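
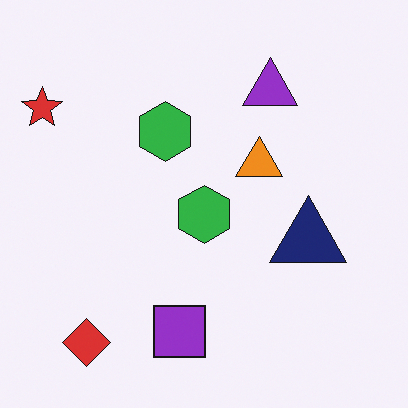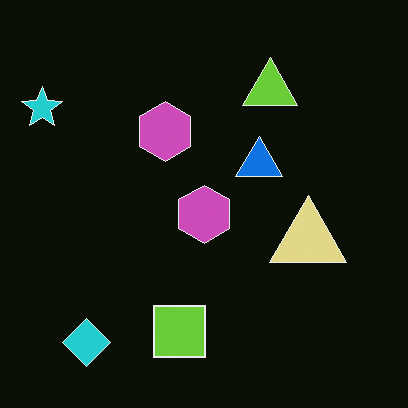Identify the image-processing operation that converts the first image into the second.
The image was color-inverted (negative).

The light background has become dark and every shape's color is its complement — a photographic negative.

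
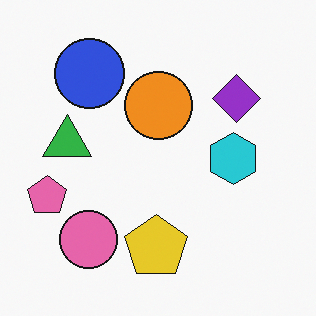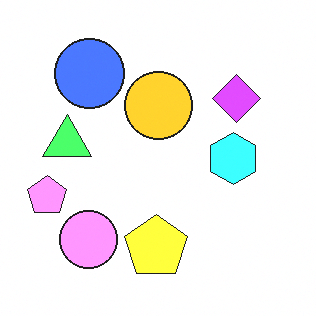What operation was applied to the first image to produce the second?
The transformation is: noticeably brightened.

Every pixel — background and shapes alike — is uniformly brightened.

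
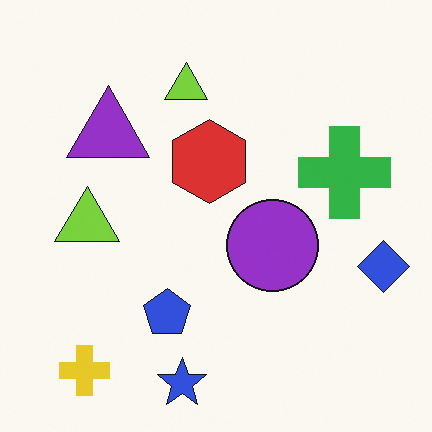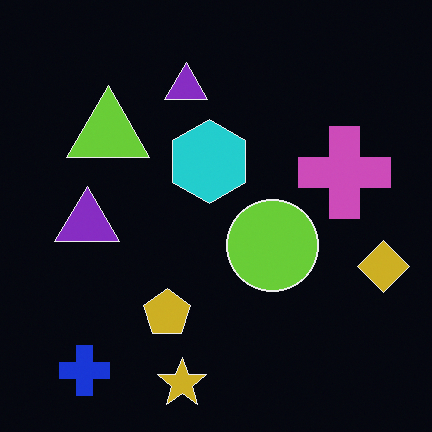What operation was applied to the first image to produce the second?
It was color-inverted (negative).

The light background has become dark and every shape's color is its complement — a photographic negative.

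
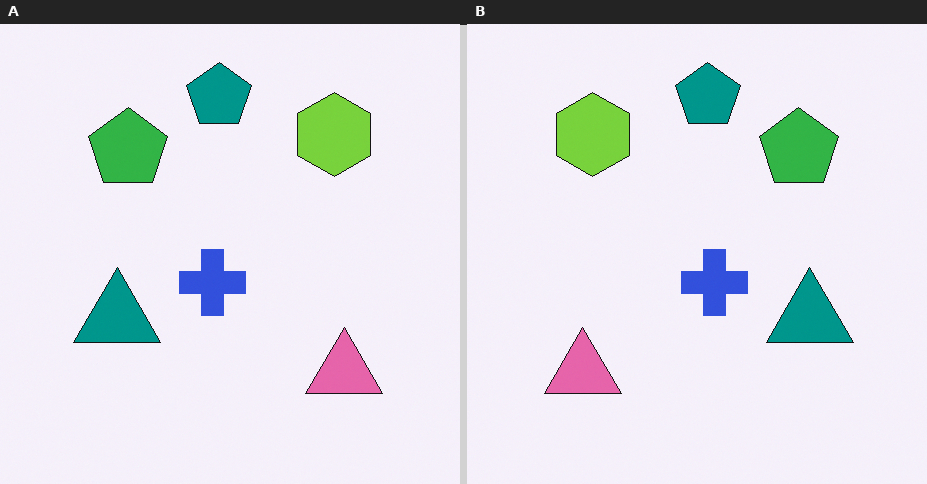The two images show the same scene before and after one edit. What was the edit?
The transformation is: flipped horizontally (left ↔ right).

The pink triangle is in the bottom-right of the left (A) image and the bottom-left of the right (B) — shapes on opposite sides of the vertical midline have swapped in a mirror flip.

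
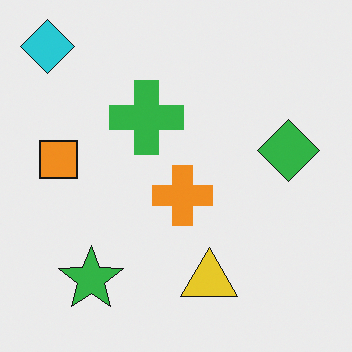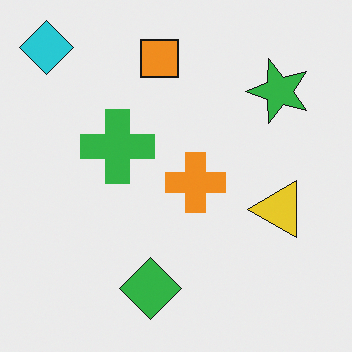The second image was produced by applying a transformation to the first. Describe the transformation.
This is the original image transposed (reflected across the top-left ↔ bottom-right diagonal).

Shapes have swapped their row and column positions — what was in the top-right is now in the bottom-left — a diagonal reflection.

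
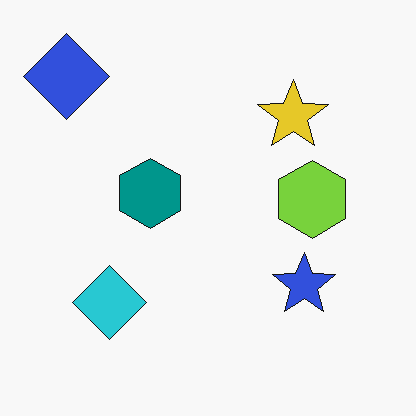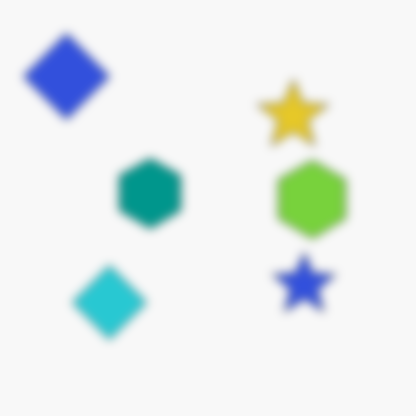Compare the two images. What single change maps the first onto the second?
It was heavily blurred.

Shape edges and outlines are uniformly softened across the whole image.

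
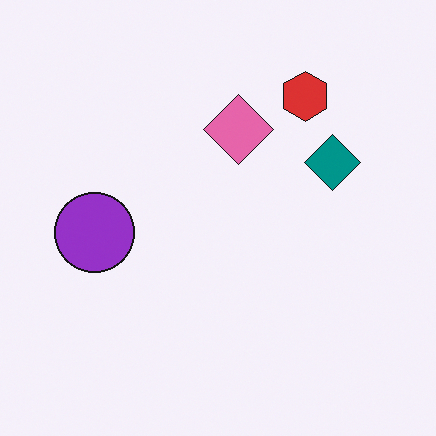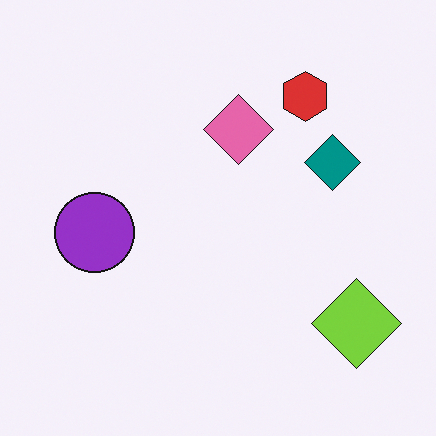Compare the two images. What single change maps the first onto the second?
Overlaid with an additional lime diamond.

A lime diamond appears in the second image that is absent from the first.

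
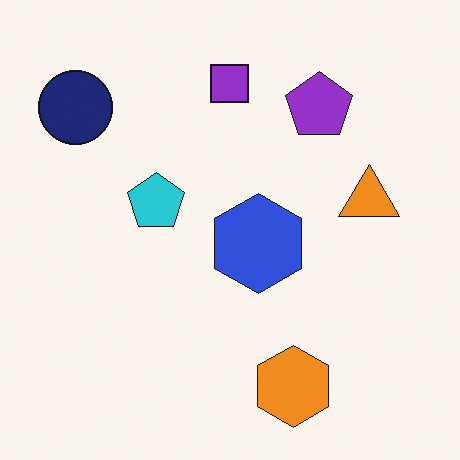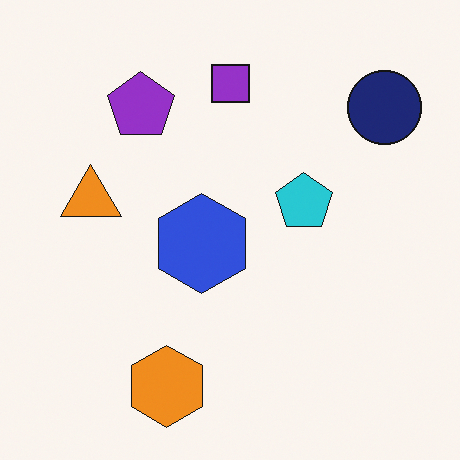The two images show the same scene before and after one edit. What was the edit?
The transformation is: flipped horizontally (left ↔ right).

The navy circle is in the top-left of the first image and the top-right of the second — shapes on opposite sides of the vertical midline have swapped in a mirror flip.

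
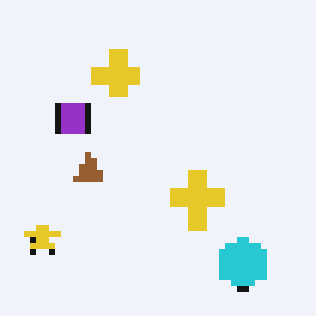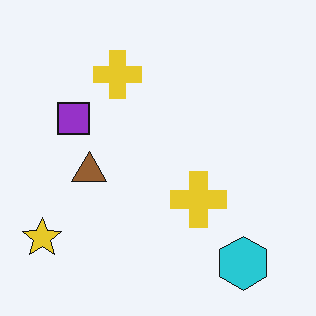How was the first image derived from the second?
Moderately pixelated.

Shapes are reduced to large square blocks; fine edges and outlines are lost — a downscale-then-upscale (mosaic) effect.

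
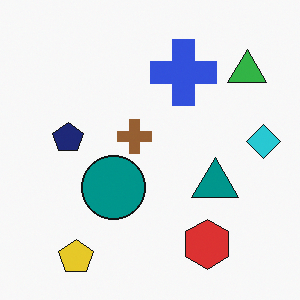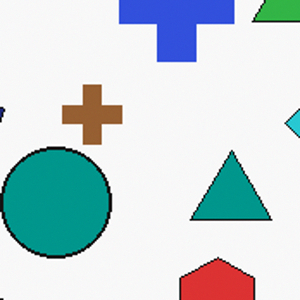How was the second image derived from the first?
The image was cropped tightly and scaled back up.

The visible shapes are larger and the field of view is narrower; shapes near the original edges may be partly or wholly outside the frame — a crop-and-rescale.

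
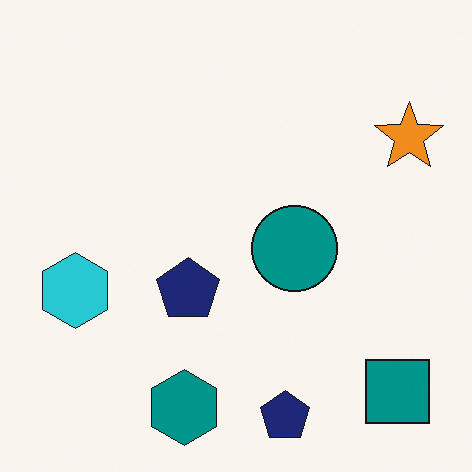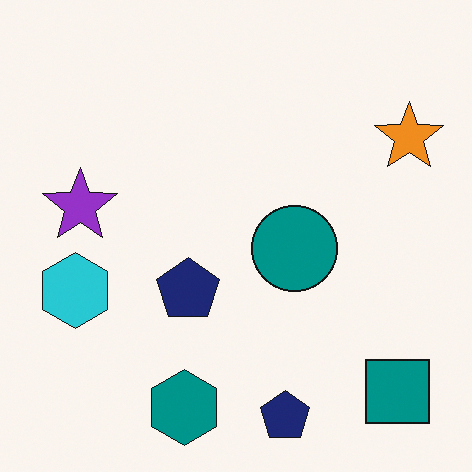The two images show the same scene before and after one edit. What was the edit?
It was overlaid with an additional purple star.

A purple star appears in the second image that is absent from the first.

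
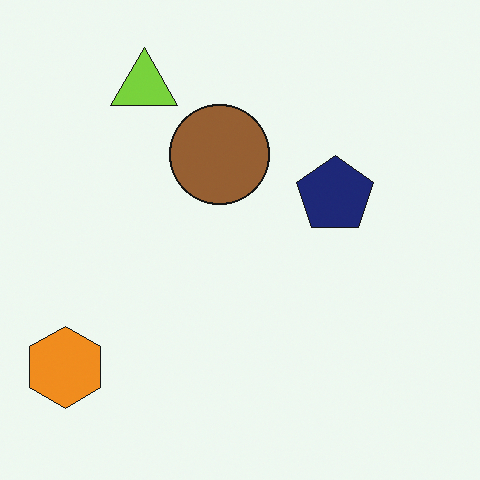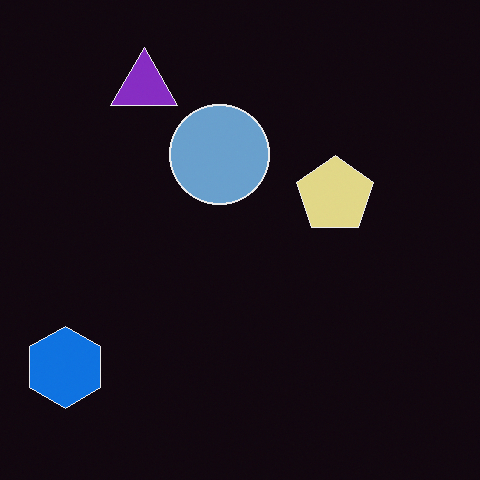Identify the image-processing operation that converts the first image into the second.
Color-inverted (negative).

The light background has become dark and every shape's color is its complement — a photographic negative.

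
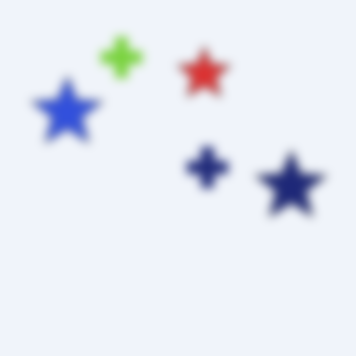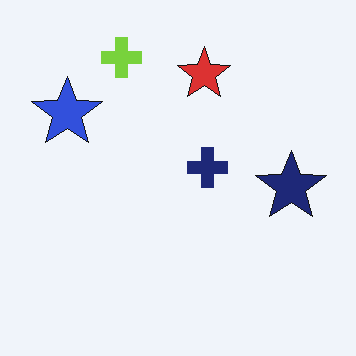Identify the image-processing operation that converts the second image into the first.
It was strongly gaussian-blurred.

Shape edges and outlines are uniformly softened across the whole image.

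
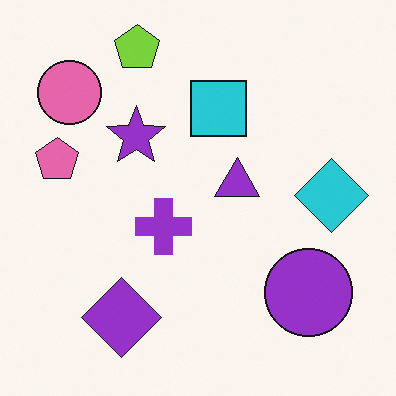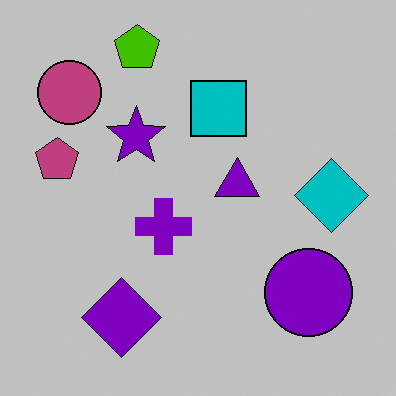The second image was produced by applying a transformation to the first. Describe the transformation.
Heavily posterized to just a handful of flat colors.

Each flat color has snapped to a coarser quantized level — most visibly, the near-white background has dropped to a flat grey.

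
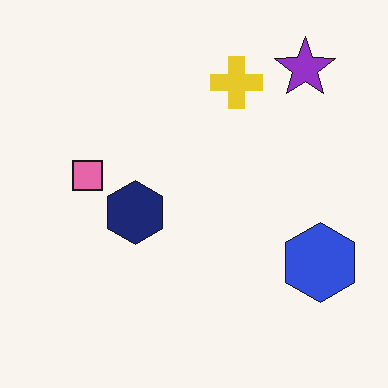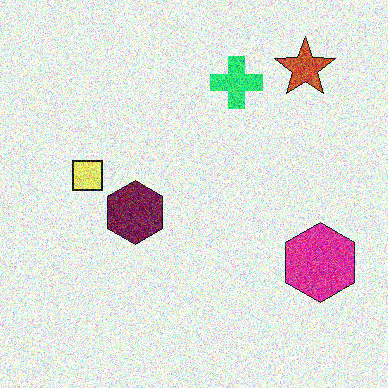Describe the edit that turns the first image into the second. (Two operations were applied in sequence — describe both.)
The transformation is: hue-shifted noticeably, then degraded with strong gaussian noise.

Every shape's color has rotated by the same amount around the hue wheel — a uniform hue shift. Random speckle covers the whole image, including the flat background.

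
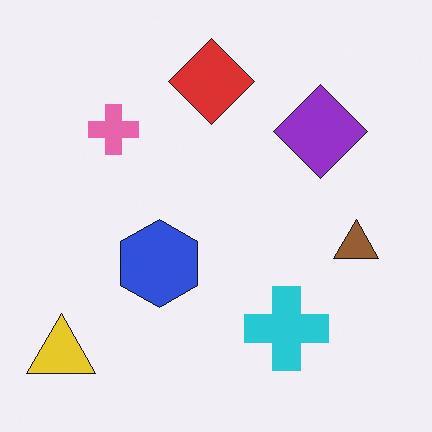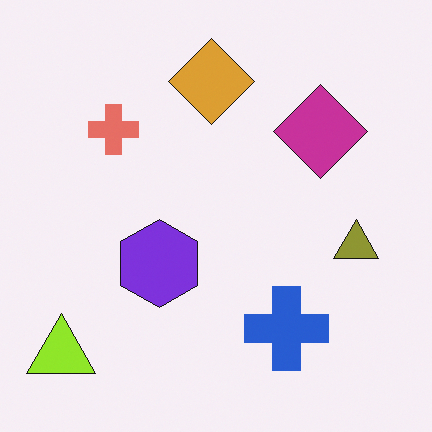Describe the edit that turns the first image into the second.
The image was hue-shifted slightly.

Every shape's color has rotated by the same amount around the hue wheel — a uniform hue shift.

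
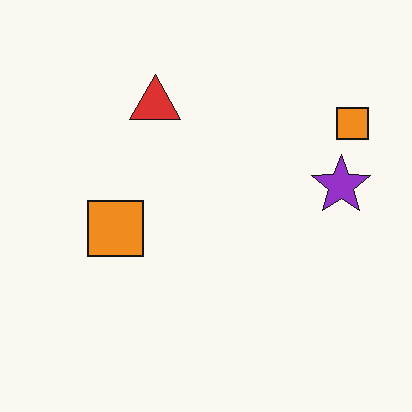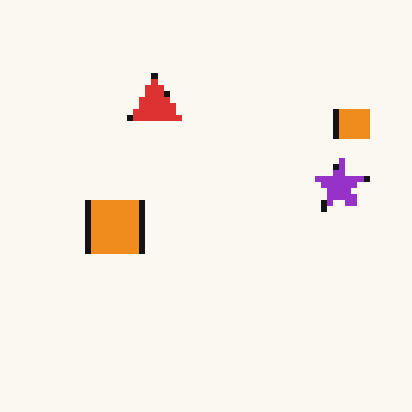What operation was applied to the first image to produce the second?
The image was pixelated into visible square blocks.

Shapes are reduced to large square blocks; fine edges and outlines are lost — a downscale-then-upscale (mosaic) effect.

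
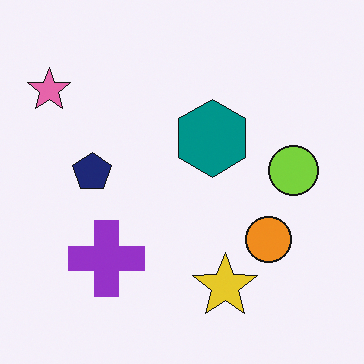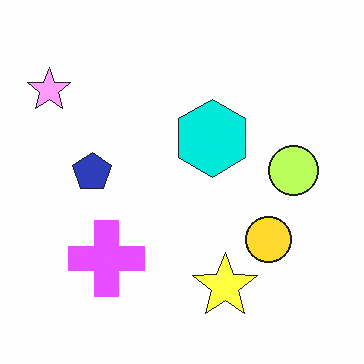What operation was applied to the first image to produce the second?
It was brightened a lot.

Every pixel — background and shapes alike — is uniformly brightened.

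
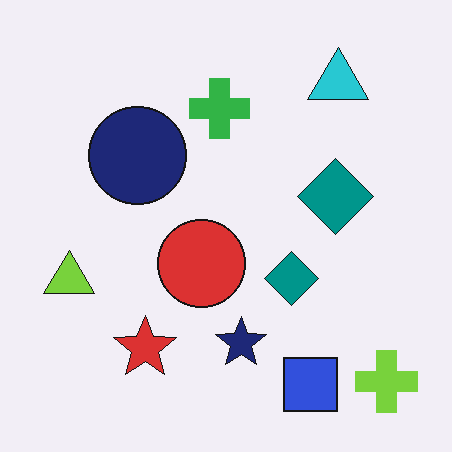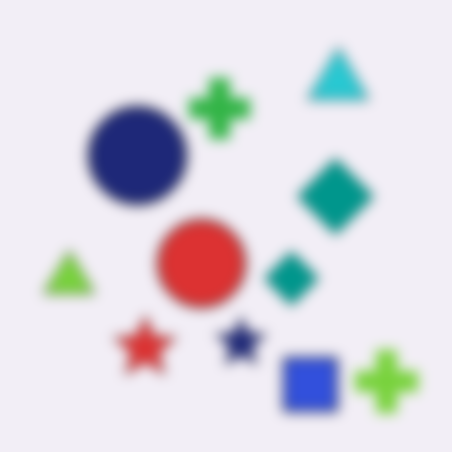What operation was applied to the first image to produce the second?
Heavily blurred.

Shape edges and outlines are uniformly softened across the whole image.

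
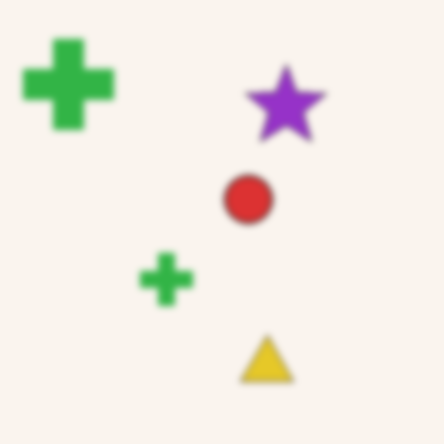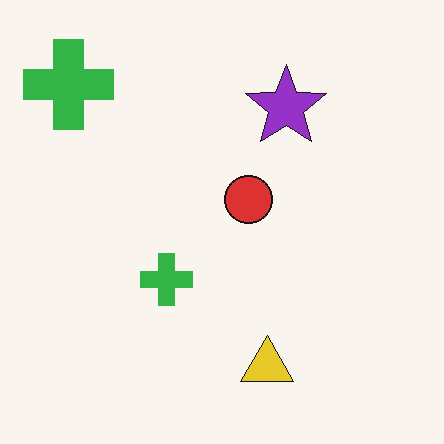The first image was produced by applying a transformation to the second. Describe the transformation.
The transformation is: moderately blurred.

Shape edges and outlines are uniformly softened across the whole image.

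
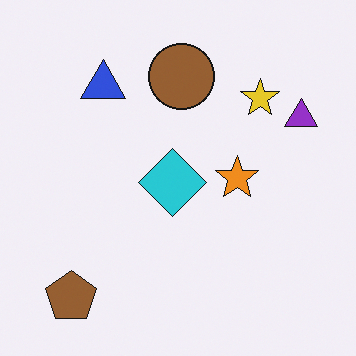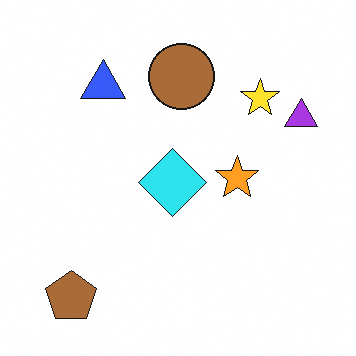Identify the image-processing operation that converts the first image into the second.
The image was slightly brightened.

Every pixel — background and shapes alike — is uniformly brightened.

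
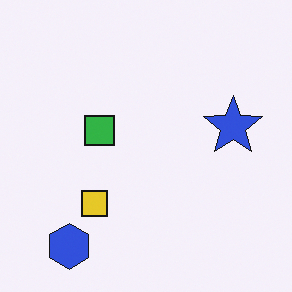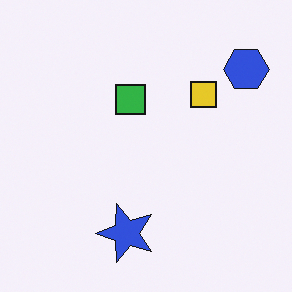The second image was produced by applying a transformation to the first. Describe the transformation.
This is the original image transposed (reflected across the top-left ↔ bottom-right diagonal).

Shapes have swapped their row and column positions — what was in the top-right is now in the bottom-left — a diagonal reflection.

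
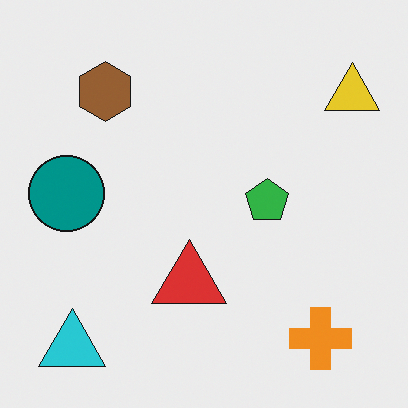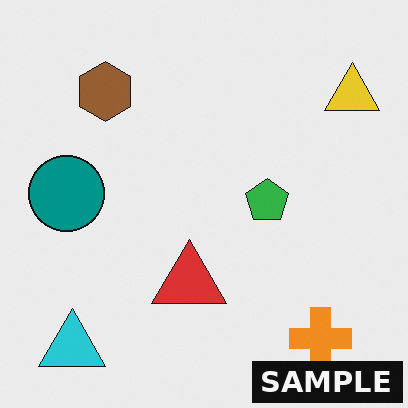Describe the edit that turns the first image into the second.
It was watermarked with the text "SAMPLE" in the lower-right corner.

A dark label reading "SAMPLE" appears in the lower-right corner.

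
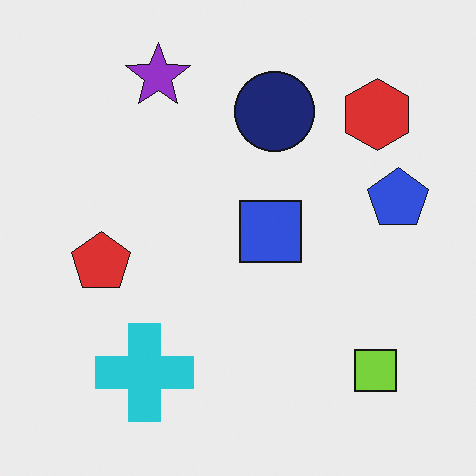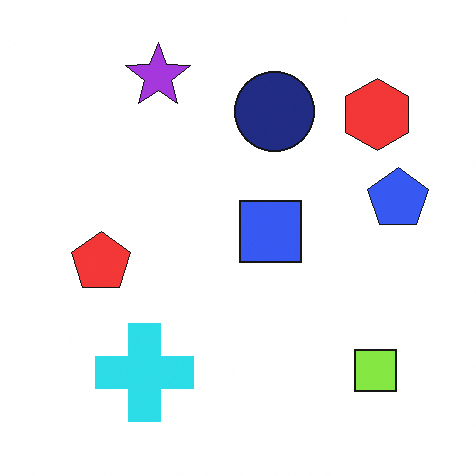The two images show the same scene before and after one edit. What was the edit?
The transformation is: brightened a little.

Every pixel — background and shapes alike — is uniformly brightened.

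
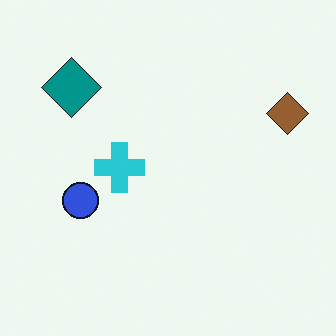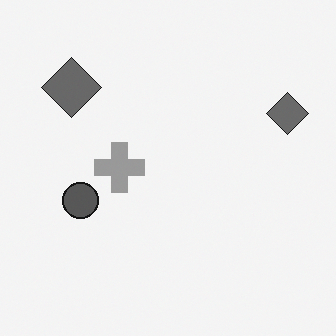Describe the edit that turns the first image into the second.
Converted to grayscale.

All color is removed — every shape is now a shade of grey.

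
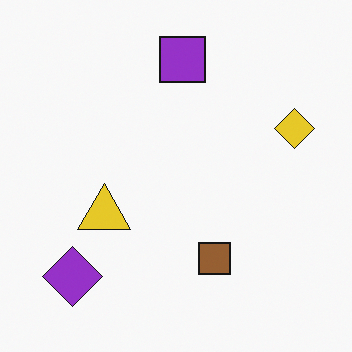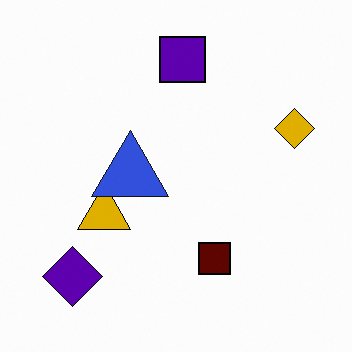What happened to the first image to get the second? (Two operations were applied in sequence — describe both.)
The image was given much higher contrast, then overlaid with an additional blue triangle.

Tones are pushed away from mid-grey across the whole image — a global contrast change. A blue triangle appears in the second image that is absent from the first.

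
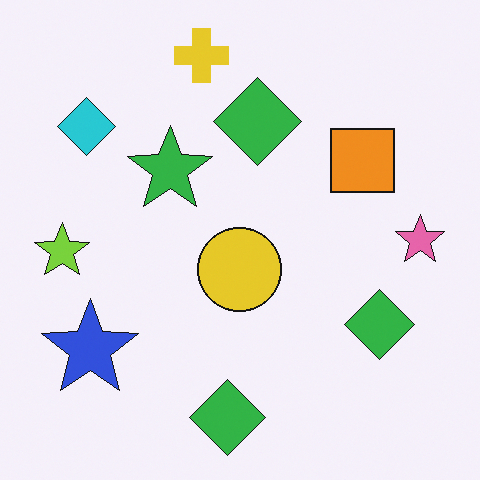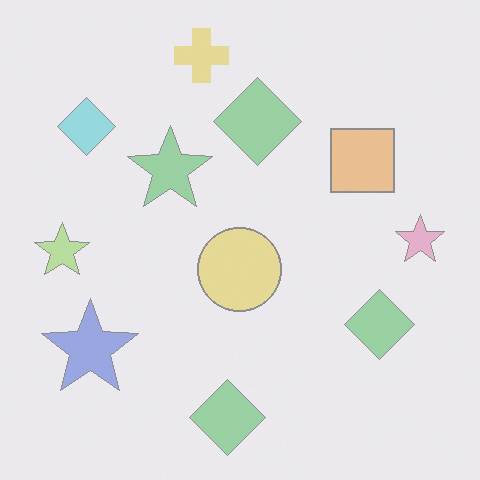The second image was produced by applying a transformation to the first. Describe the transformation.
It was washed out (contrast reduced).

Tones are pushed toward mid-grey across the whole image — a global contrast change.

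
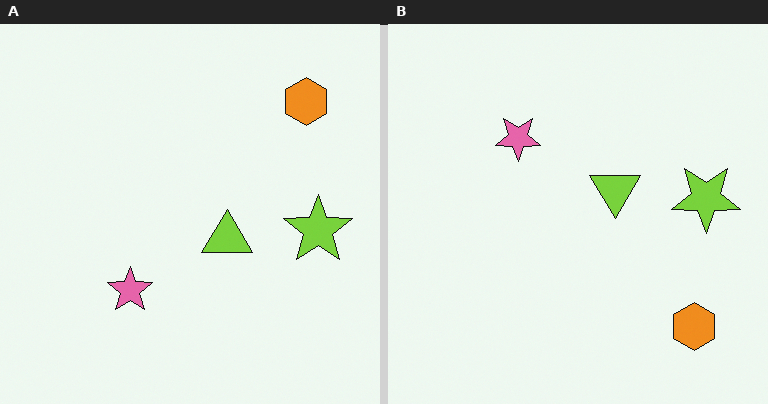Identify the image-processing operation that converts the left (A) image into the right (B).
This is the original image flipped vertically (top ↔ bottom).

The orange hexagon is in the top-right of the left (A) image and the bottom-right of the right (B) — shapes on opposite sides of the horizontal midline have swapped in a mirror flip.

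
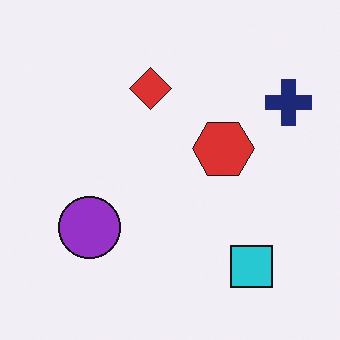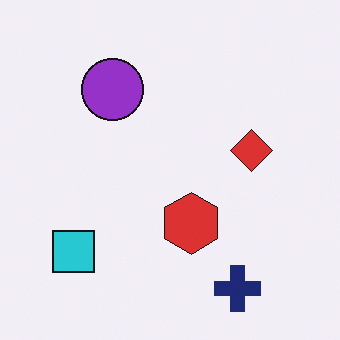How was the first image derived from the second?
The first image is the second rotated 90° counter-clockwise.

The navy cross sits in the bottom-right of the second image and the top-right of the first — consistent with a whole-image 90° counter-clockwise rotation.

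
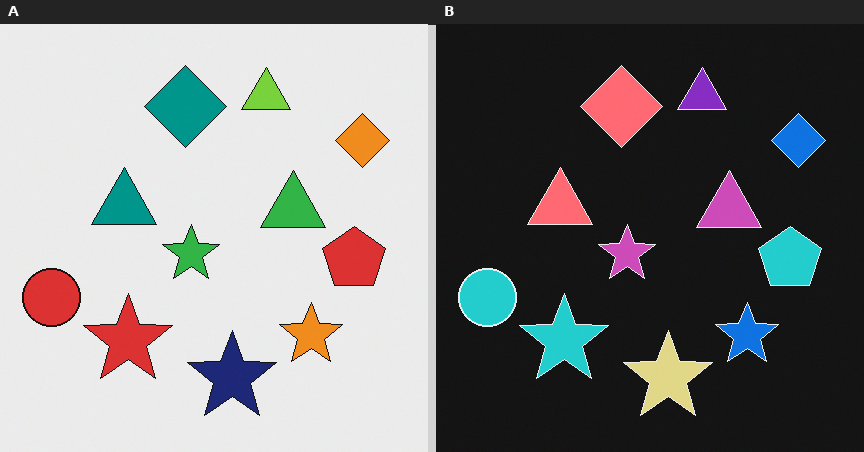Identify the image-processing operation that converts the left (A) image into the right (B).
It was color-inverted (negative).

The light background has become dark and every shape's color is its complement — a photographic negative.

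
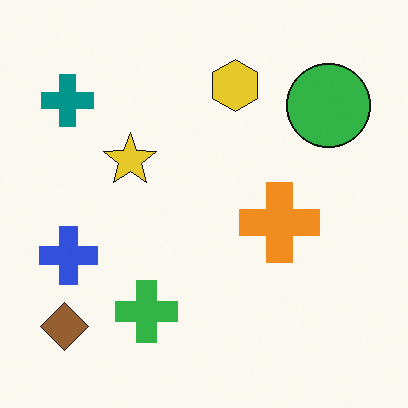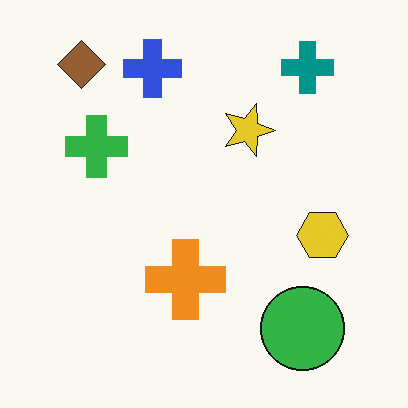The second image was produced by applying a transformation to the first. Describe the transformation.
The image was rotated 90° clockwise.

The brown diamond sits in the bottom-left of the first image and the top-left of the second — consistent with a whole-image 90° clockwise rotation.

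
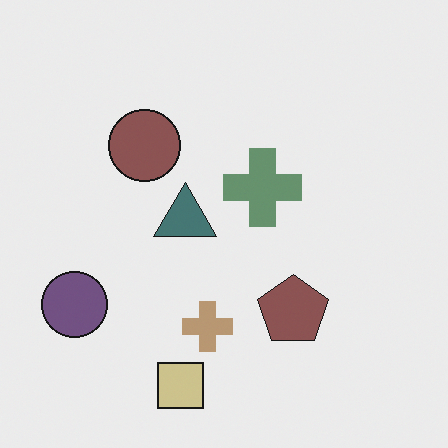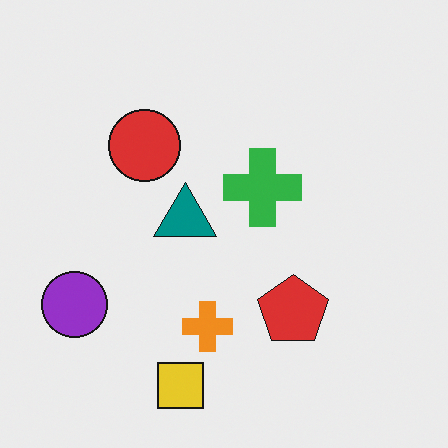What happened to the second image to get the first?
The image was heavily desaturated.

All colors are more muted and greyish — a global saturation change.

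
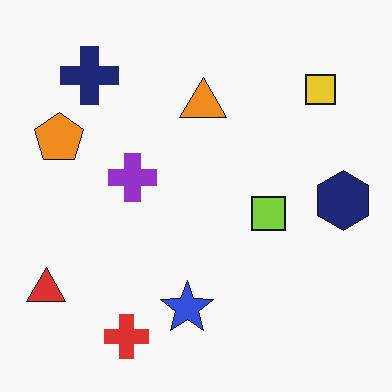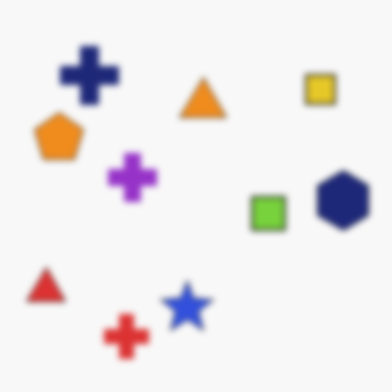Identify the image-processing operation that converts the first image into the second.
Noticeably gaussian-blurred.

Shape edges and outlines are uniformly softened across the whole image.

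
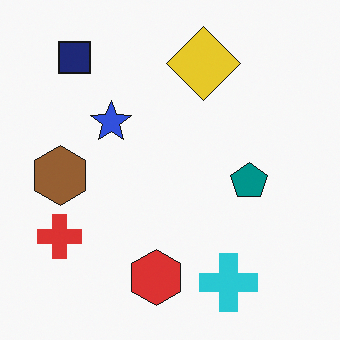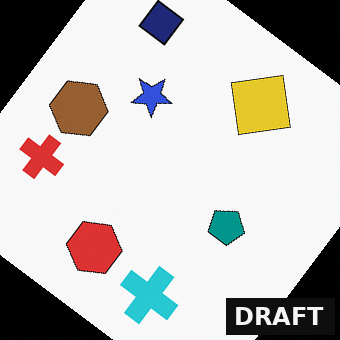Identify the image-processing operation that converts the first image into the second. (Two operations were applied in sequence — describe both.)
The image was rotated clockwise by a large amount — several tens of degrees, then watermarked with the text "DRAFT" in the lower-right corner.

Every shape is tilted by the same angle and the image corners show triangular fill wedges — a whole-image rotation by a non-right angle. A dark label reading "DRAFT" appears in the lower-right corner.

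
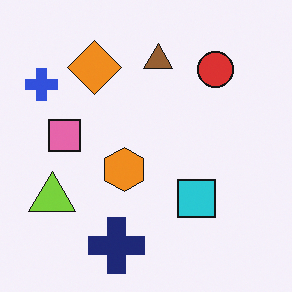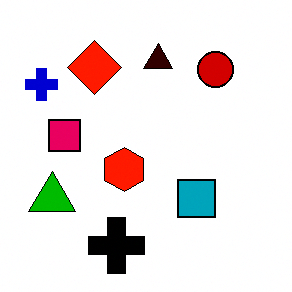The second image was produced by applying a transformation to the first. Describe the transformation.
The second image is the first given much higher contrast.

Tones are pushed away from mid-grey across the whole image — a global contrast change.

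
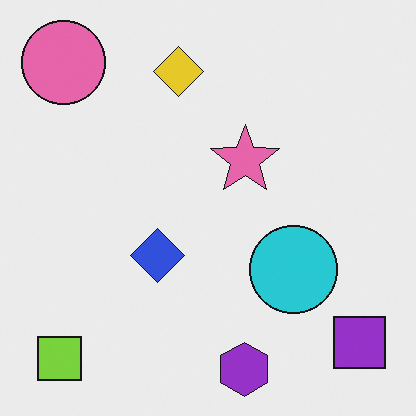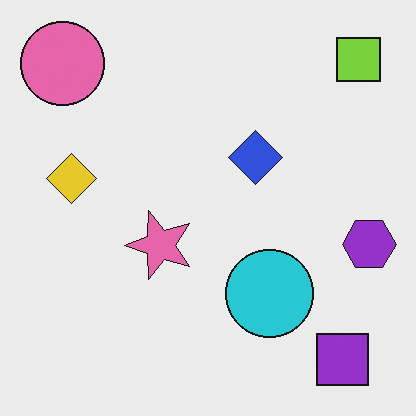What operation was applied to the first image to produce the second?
Transposed (reflected across the top-left ↔ bottom-right diagonal).

Shapes have swapped their row and column positions — what was in the top-right is now in the bottom-left — a diagonal reflection.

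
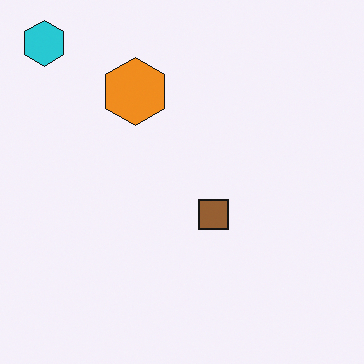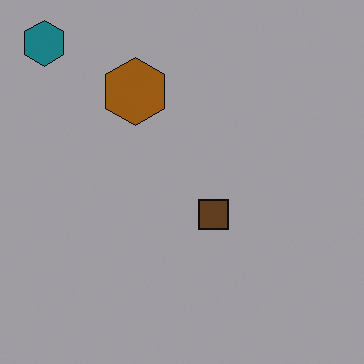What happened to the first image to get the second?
The transformation is: substantially darkened.

Every pixel — background and shapes alike — is uniformly darkened.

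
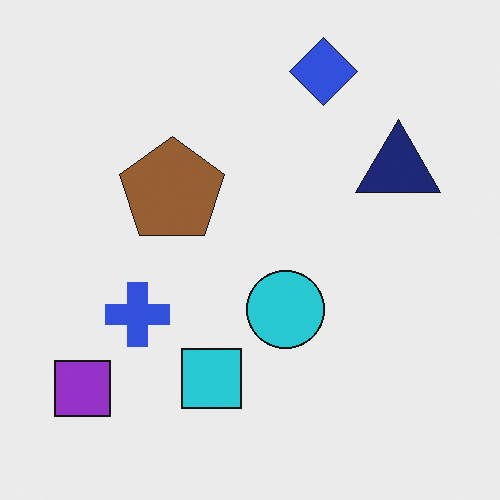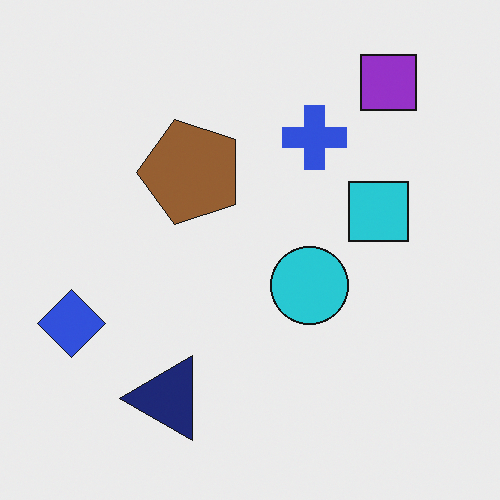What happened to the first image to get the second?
This is the original image transposed (reflected across the top-left ↔ bottom-right diagonal).

Shapes have swapped their row and column positions — what was in the top-right is now in the bottom-left — a diagonal reflection.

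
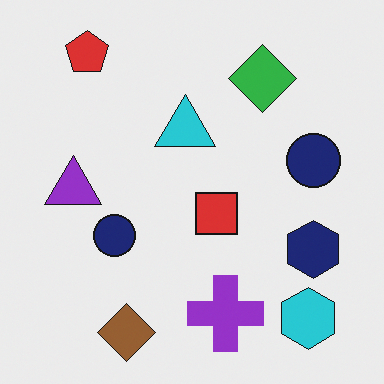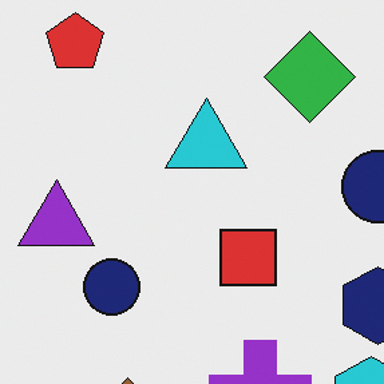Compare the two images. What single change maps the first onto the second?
The second image is the first cropped to a modestly smaller region and rescaled.

The visible shapes are larger and the field of view is narrower; shapes near the original edges may be partly or wholly outside the frame — a crop-and-rescale.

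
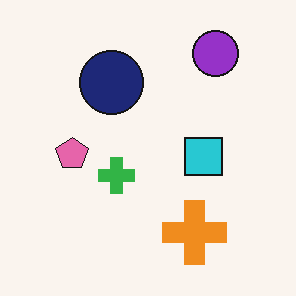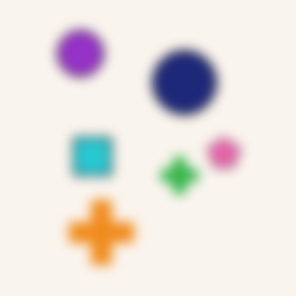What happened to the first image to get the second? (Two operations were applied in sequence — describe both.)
The image was flipped horizontally (left ↔ right), then heavily blurred.

The pink pentagon is in the left of the first image and the right of the second — shapes on opposite sides of the vertical midline have swapped in a mirror flip. Shape edges and outlines are uniformly softened across the whole image.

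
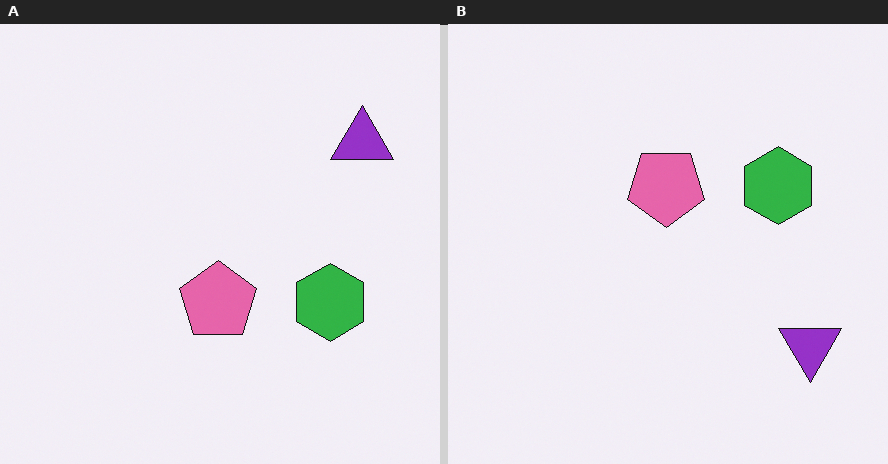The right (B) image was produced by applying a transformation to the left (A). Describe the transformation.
Flipped vertically (top ↔ bottom).

The purple triangle is in the top-right of the left (A) image and the bottom-right of the right (B) — shapes on opposite sides of the horizontal midline have swapped in a mirror flip.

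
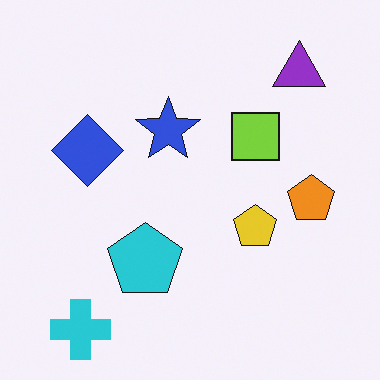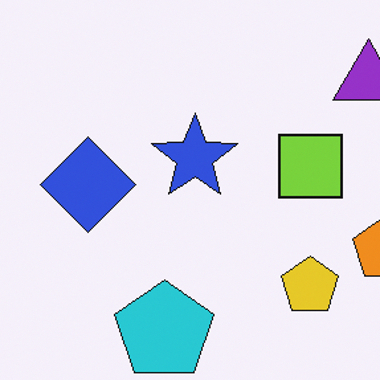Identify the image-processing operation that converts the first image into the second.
The transformation is: cropped to a modestly smaller region and rescaled.

The visible shapes are larger and the field of view is narrower; shapes near the original edges may be partly or wholly outside the frame — a crop-and-rescale.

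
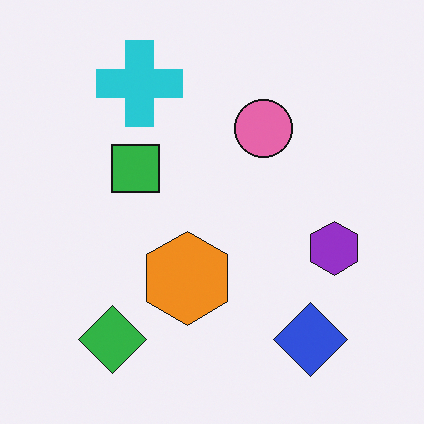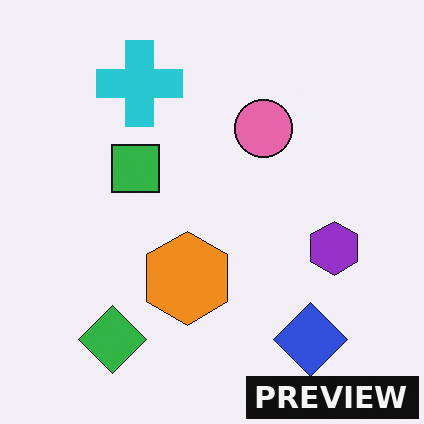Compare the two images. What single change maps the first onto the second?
This is the original image watermarked with the text "PREVIEW" in the lower-right corner.

A dark label reading "PREVIEW" appears in the lower-right corner.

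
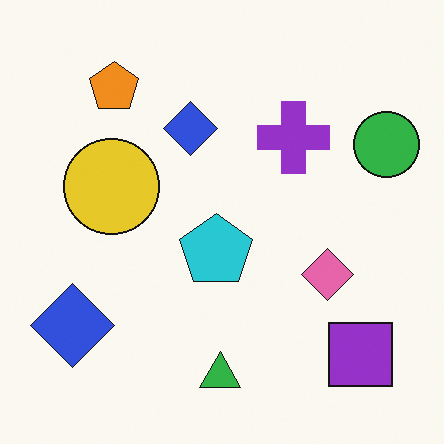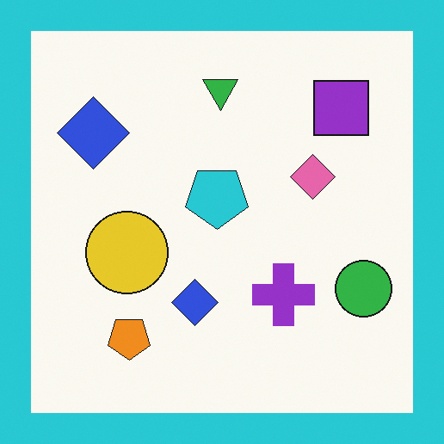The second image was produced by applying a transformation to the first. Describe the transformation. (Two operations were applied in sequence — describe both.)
It was flipped vertically (top ↔ bottom), then framed with a cyan border.

The green triangle is in the bottom of the first image and the top of the second — shapes on opposite sides of the horizontal midline have swapped in a mirror flip. A solid cyan frame runs around the edge of the second image, with the content slightly shrunk inside it.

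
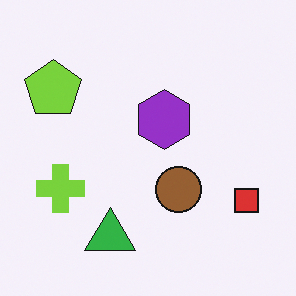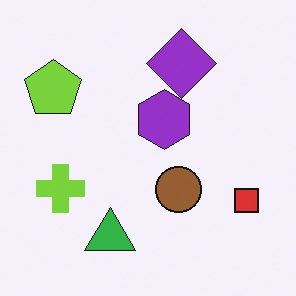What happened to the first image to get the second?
This is the original image overlaid with an additional purple diamond.

A purple diamond appears in the second image that is absent from the first.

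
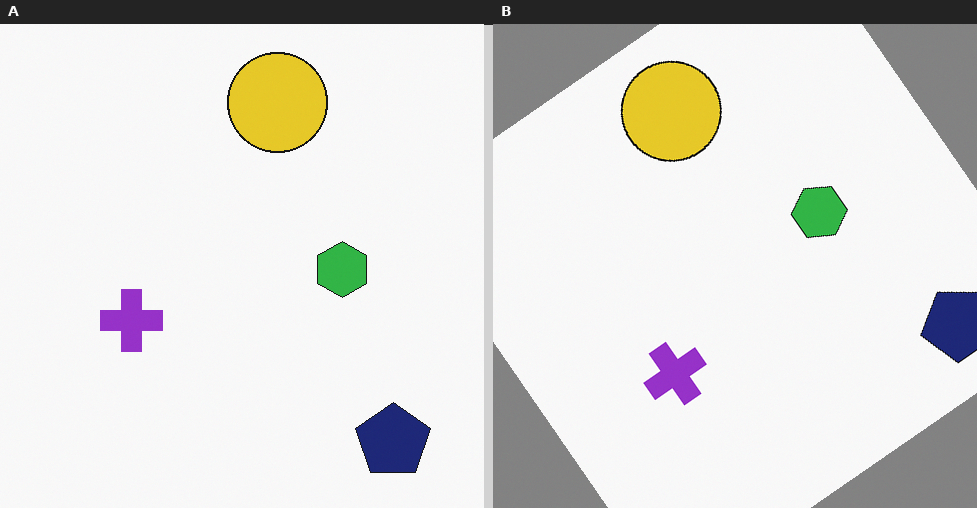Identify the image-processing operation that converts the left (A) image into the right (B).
The right (B) image is the left (A) rotated counter-clockwise by a large amount — several tens of degrees.

Every shape is tilted by the same angle and the image corners show triangular fill wedges — a whole-image rotation by a non-right angle.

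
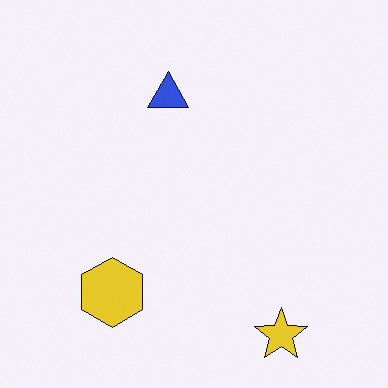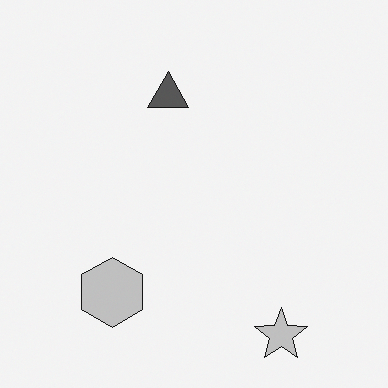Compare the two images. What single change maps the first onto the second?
This is the original image converted to grayscale.

All color is removed — every shape is now a shade of grey.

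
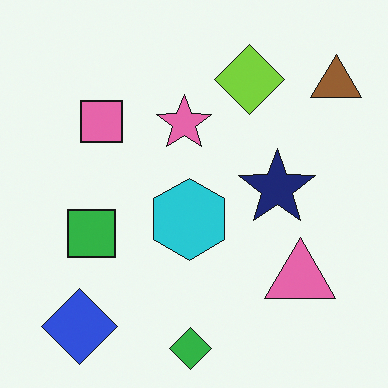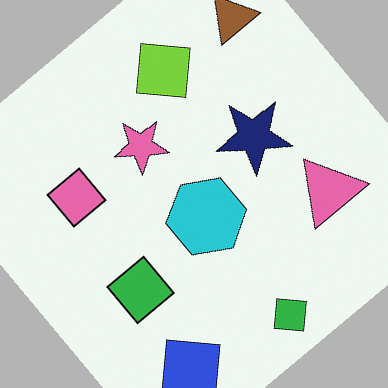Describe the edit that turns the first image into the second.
It was rotated counter-clockwise by a large amount — several tens of degrees.

Every shape is tilted by the same angle and the image corners show triangular fill wedges — a whole-image rotation by a non-right angle.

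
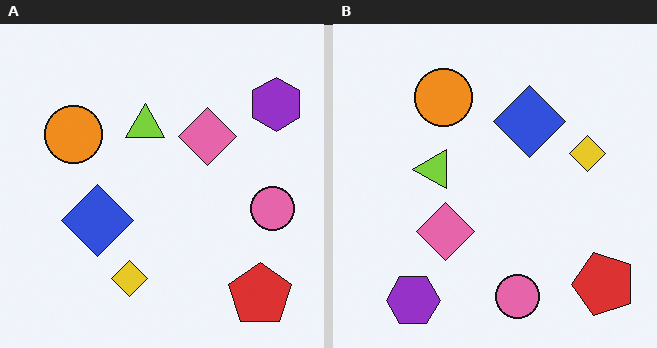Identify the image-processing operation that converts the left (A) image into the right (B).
This is the original image transposed (reflected across the top-left ↔ bottom-right diagonal).

Shapes have swapped their row and column positions — what was in the top-right is now in the bottom-left — a diagonal reflection.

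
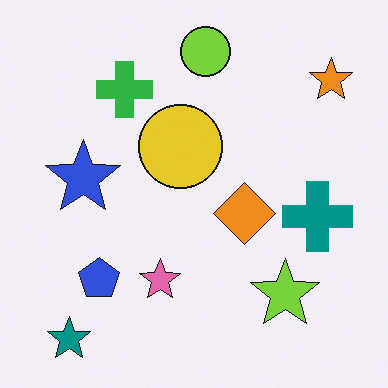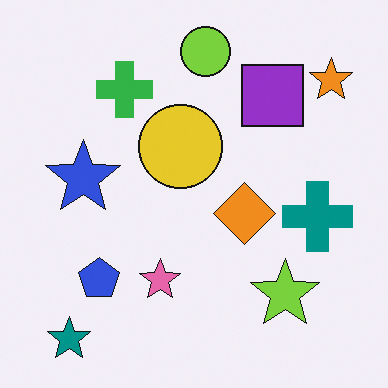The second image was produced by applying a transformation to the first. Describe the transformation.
Overlaid with an additional purple square.

A purple square appears in the second image that is absent from the first.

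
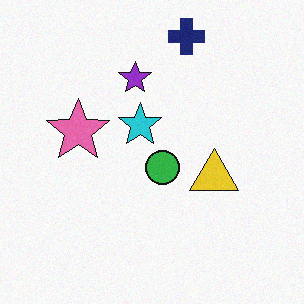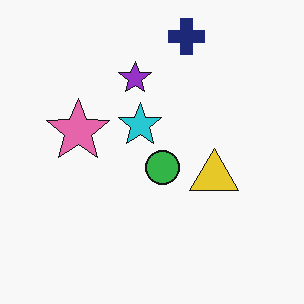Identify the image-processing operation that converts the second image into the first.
Degraded with a light layer of grain.

Random speckle covers the whole image, including the flat background.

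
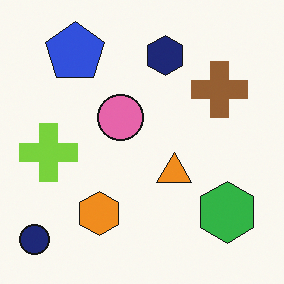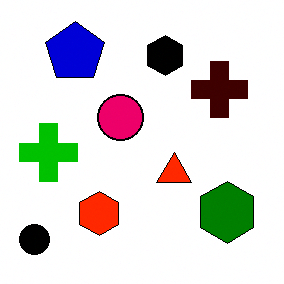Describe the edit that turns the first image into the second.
The second image is the first boosted in contrast.

Tones are pushed away from mid-grey across the whole image — a global contrast change.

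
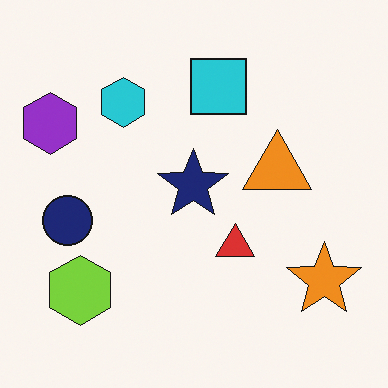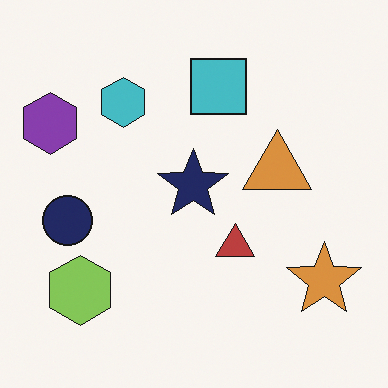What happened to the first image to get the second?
The second image is the first slightly desaturated.

All colors are more muted and greyish — a global saturation change.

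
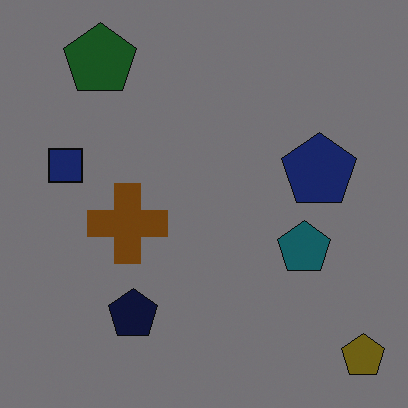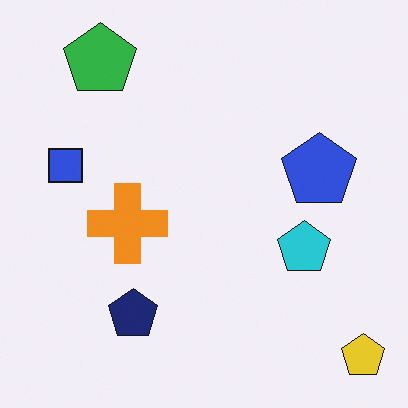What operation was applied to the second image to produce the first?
It was substantially darkened.

Every pixel — background and shapes alike — is uniformly darkened.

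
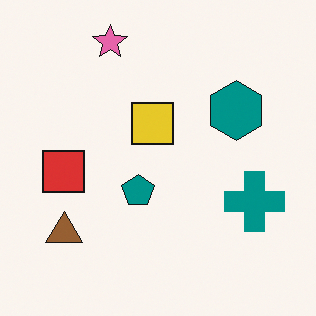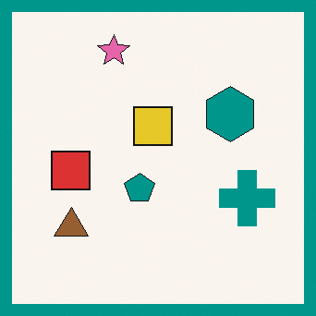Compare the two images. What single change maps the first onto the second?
This is the original image framed with a teal border.

A solid teal frame runs around the edge of the second image, with the content slightly shrunk inside it.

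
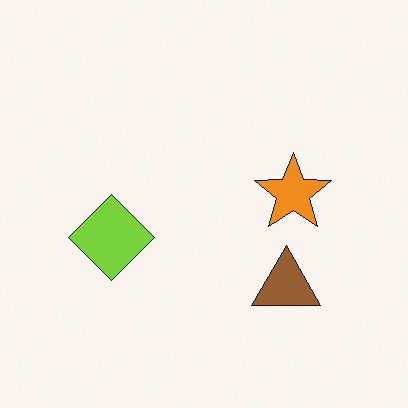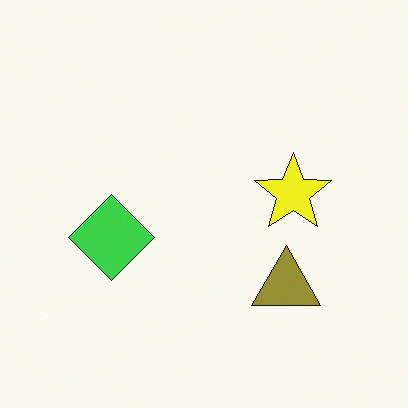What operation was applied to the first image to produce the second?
The transformation is: hue-shifted by a small amount.

Every shape's color has rotated by the same amount around the hue wheel — a uniform hue shift.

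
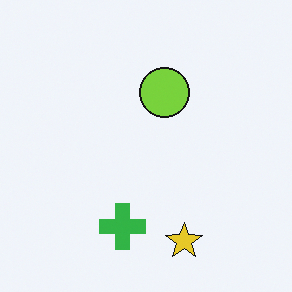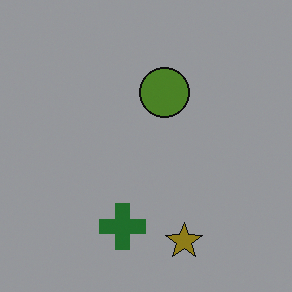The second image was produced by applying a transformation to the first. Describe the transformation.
The second image is the first noticeably darkened.

Every pixel — background and shapes alike — is uniformly darkened.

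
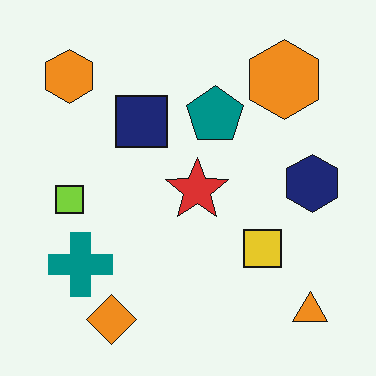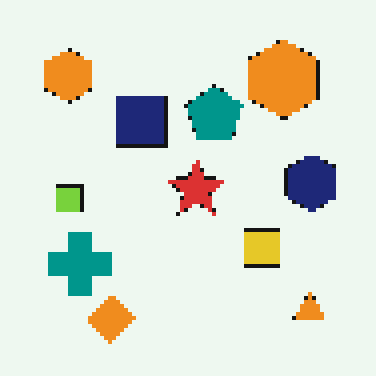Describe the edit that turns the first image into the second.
It was lightly pixelated (a mild mosaic effect).

Shapes are reduced to large square blocks; fine edges and outlines are lost — a downscale-then-upscale (mosaic) effect.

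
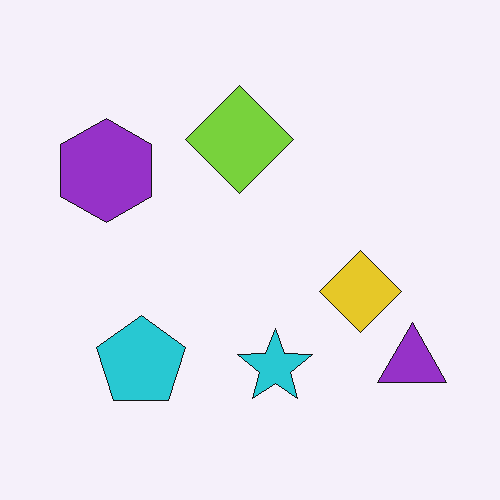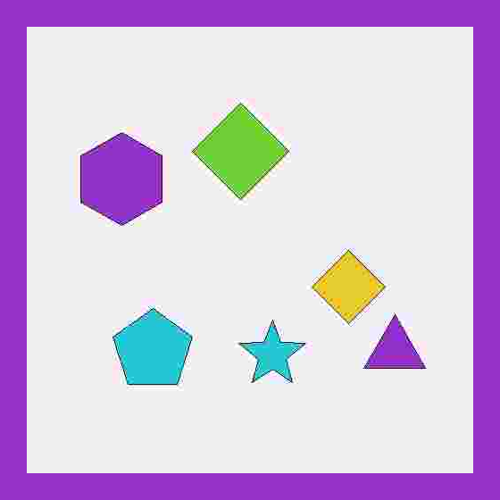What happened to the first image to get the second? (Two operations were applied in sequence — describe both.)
Degraded with heavy JPEG compression, then framed with a purple border.

Blocky 8×8 compression artifacts appear around shape edges and the flat background shows ringing — characteristic JPEG degradation. A solid purple frame runs around the edge of the second image, with the content slightly shrunk inside it.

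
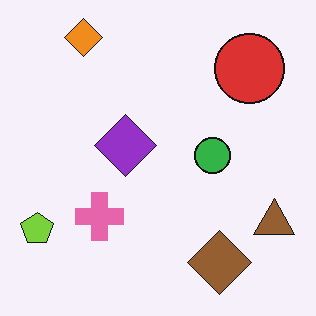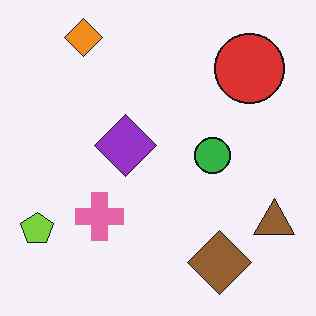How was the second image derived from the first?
It was given moderate JPEG compression.

Blocky 8×8 compression artifacts appear around shape edges and the flat background shows ringing — characteristic JPEG degradation.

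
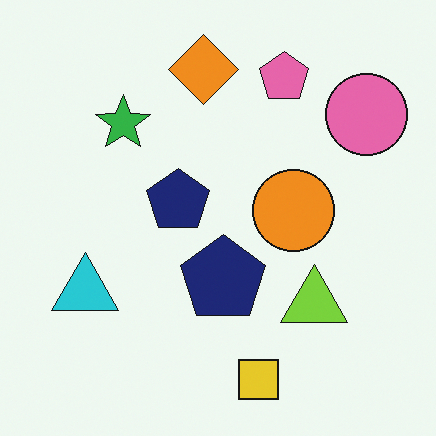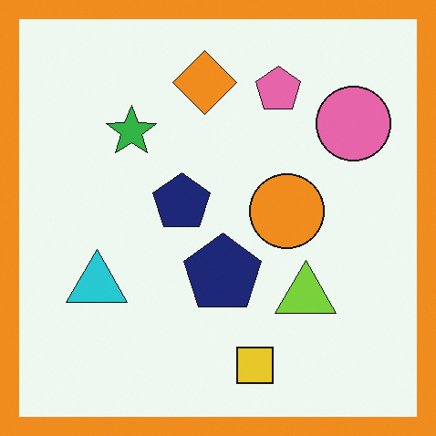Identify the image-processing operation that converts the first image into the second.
The second image is the first framed with a orange border.

A solid orange frame runs around the edge of the second image, with the content slightly shrunk inside it.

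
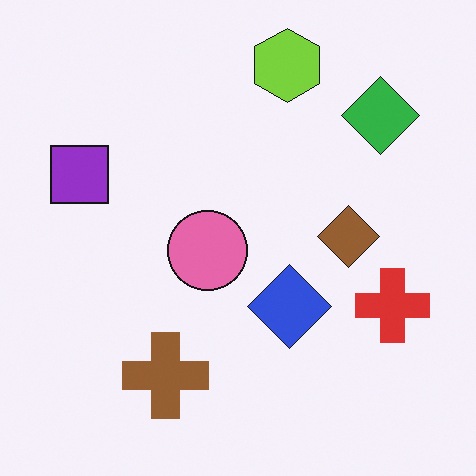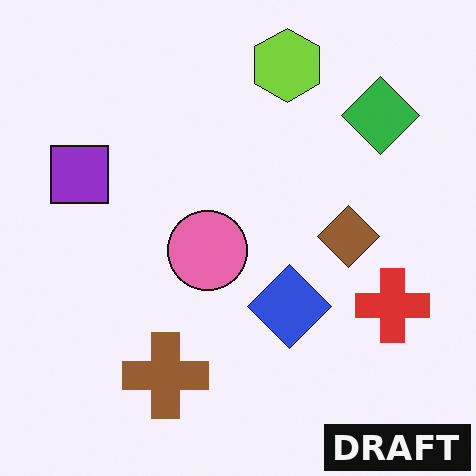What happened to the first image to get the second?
This is the original image watermarked with the text "DRAFT" in the lower-right corner.

A dark label reading "DRAFT" appears in the lower-right corner.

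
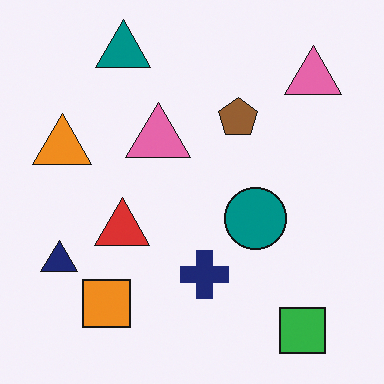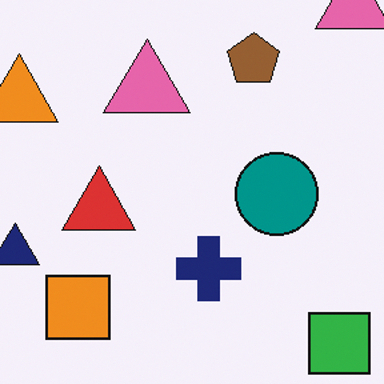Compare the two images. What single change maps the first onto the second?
It was cropped to a modestly smaller region and rescaled.

The visible shapes are larger and the field of view is narrower; shapes near the original edges may be partly or wholly outside the frame — a crop-and-rescale.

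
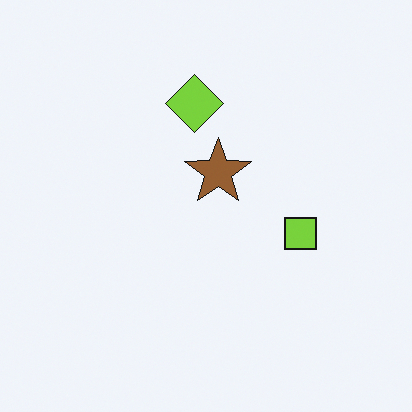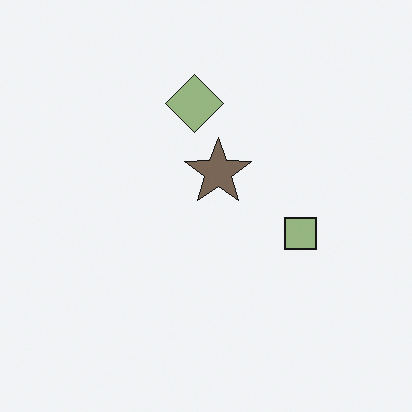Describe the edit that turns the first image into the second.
It was made much more muted (saturation change).

All colors are more muted and greyish — a global saturation change.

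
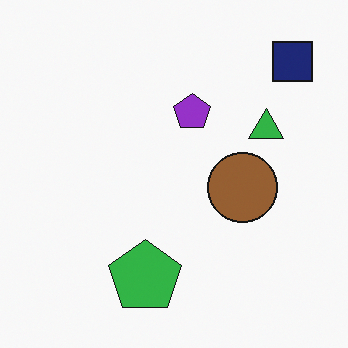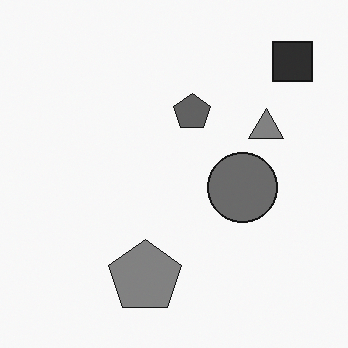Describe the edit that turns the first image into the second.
The transformation is: converted to grayscale.

All color is removed — every shape is now a shade of grey.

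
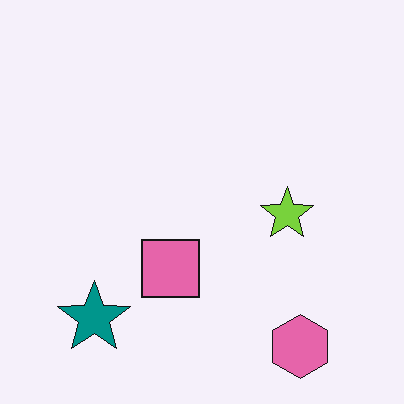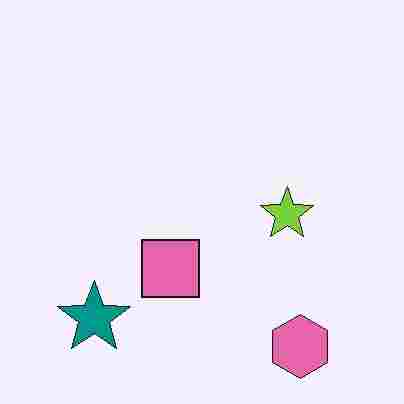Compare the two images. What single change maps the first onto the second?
The image was degraded with heavy JPEG compression.

Blocky 8×8 compression artifacts appear around shape edges and the flat background shows ringing — characteristic JPEG degradation.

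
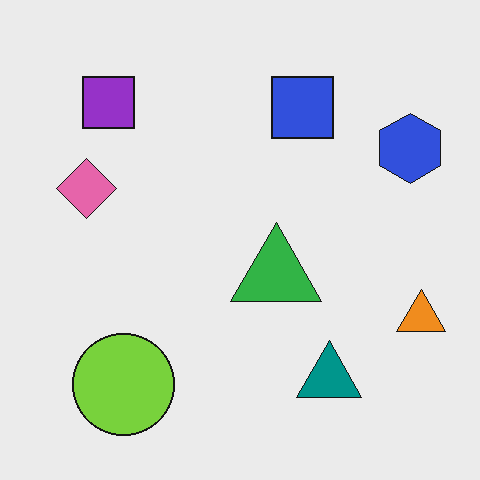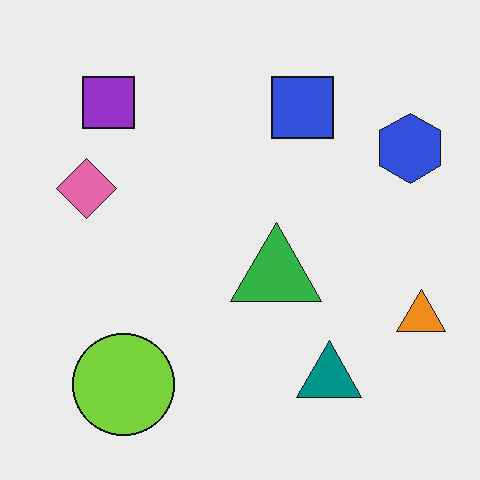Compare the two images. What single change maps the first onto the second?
This is the original image given moderate JPEG compression.

Blocky 8×8 compression artifacts appear around shape edges and the flat background shows ringing — characteristic JPEG degradation.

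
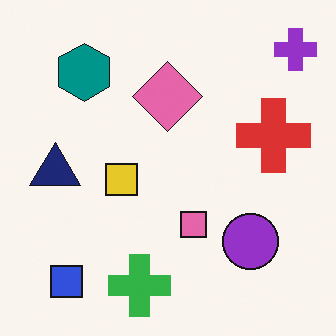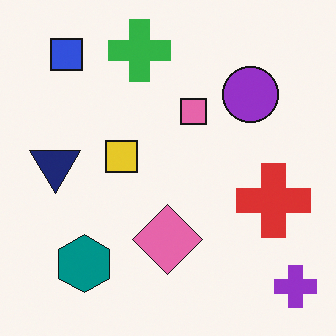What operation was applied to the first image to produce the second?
The image was flipped vertically (top ↔ bottom).

The purple cross is in the top-right of the first image and the bottom-right of the second — shapes on opposite sides of the horizontal midline have swapped in a mirror flip.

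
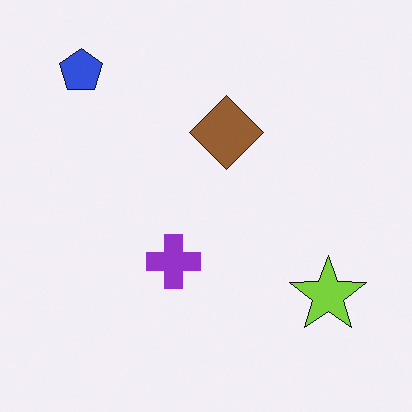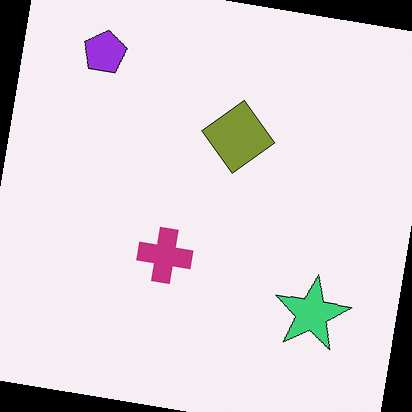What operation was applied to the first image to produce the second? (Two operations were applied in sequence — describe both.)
It was hue-shifted by a small amount, then rotated clockwise by a slight angle.

Every shape's color has rotated by the same amount around the hue wheel — a uniform hue shift. Every shape is tilted by the same angle and the image corners show triangular fill wedges — a whole-image rotation by a non-right angle.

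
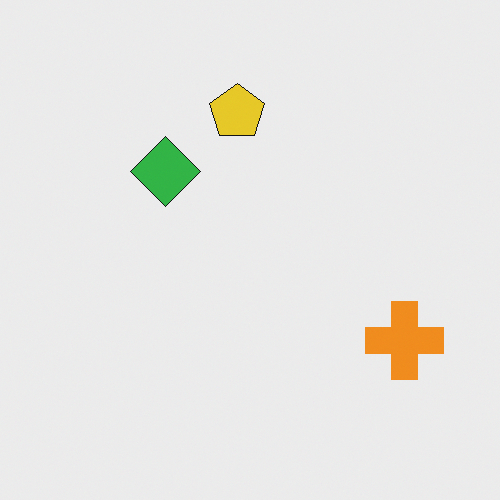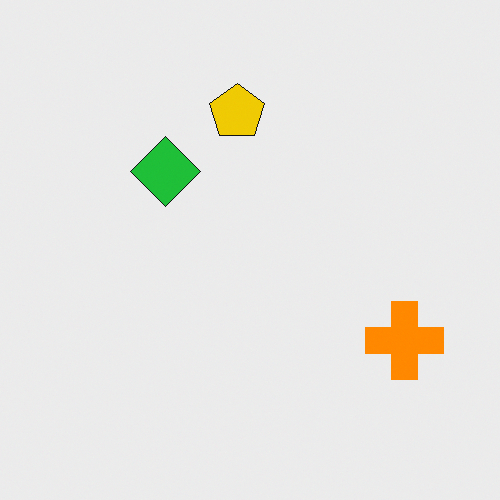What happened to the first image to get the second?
Slightly oversaturated.

All colors are more vivid — a global saturation change.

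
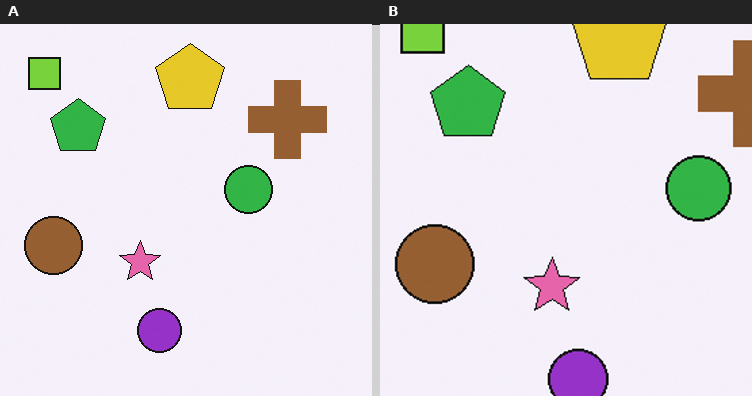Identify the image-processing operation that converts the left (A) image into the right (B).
The transformation is: cropped slightly and scaled back up.

The visible shapes are larger and the field of view is narrower; shapes near the original edges may be partly or wholly outside the frame — a crop-and-rescale.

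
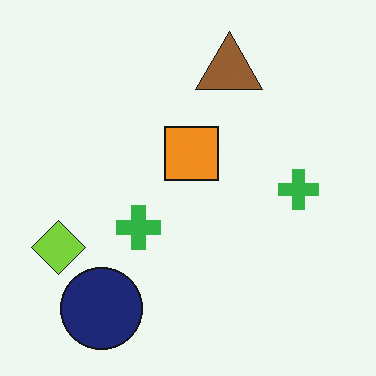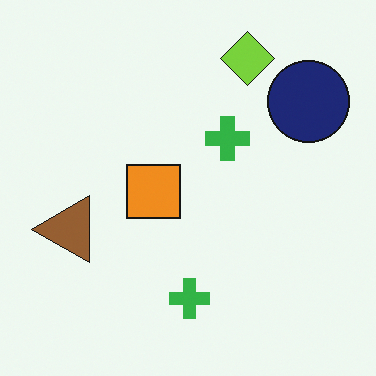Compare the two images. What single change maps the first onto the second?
The image was transposed (reflected across the top-left ↔ bottom-right diagonal).

Shapes have swapped their row and column positions — what was in the top-right is now in the bottom-left — a diagonal reflection.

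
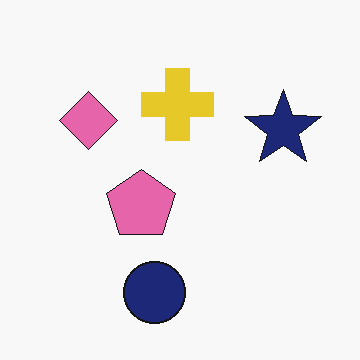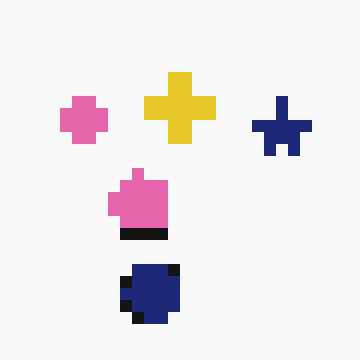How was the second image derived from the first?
The second image is the first heavily pixelated into large blocks.

Shapes are reduced to large square blocks; fine edges and outlines are lost — a downscale-then-upscale (mosaic) effect.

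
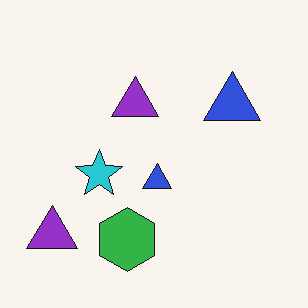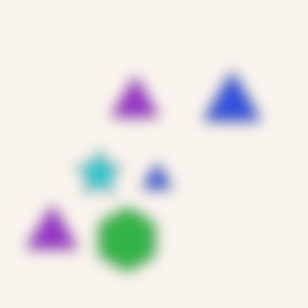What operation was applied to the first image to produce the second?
It was heavily blurred.

Shape edges and outlines are uniformly softened across the whole image.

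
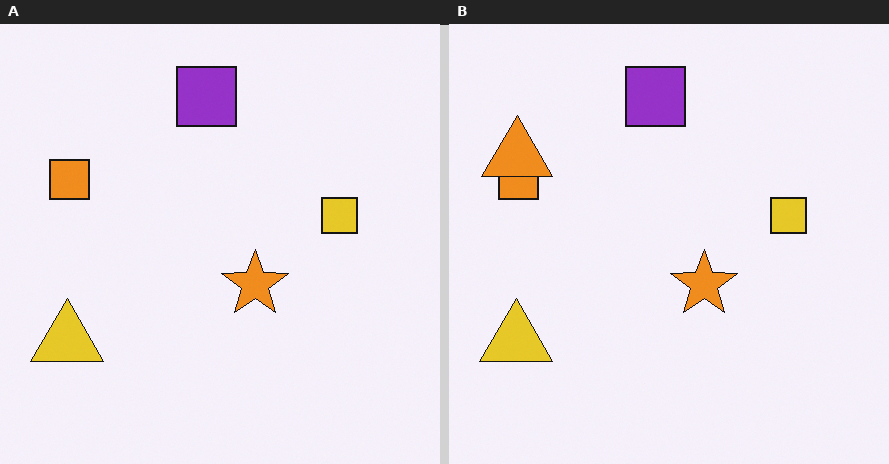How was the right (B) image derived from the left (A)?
The image was overlaid with an additional orange triangle.

An orange triangle appears in the right (B) image that is absent from the left (A).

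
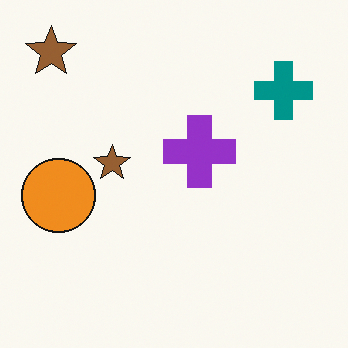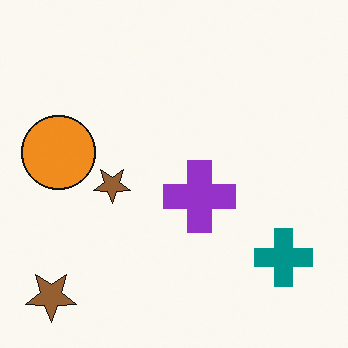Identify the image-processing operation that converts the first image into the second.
The second image is the first flipped vertically (top ↔ bottom).

The teal cross is in the top-right of the first image and the bottom-right of the second — shapes on opposite sides of the horizontal midline have swapped in a mirror flip.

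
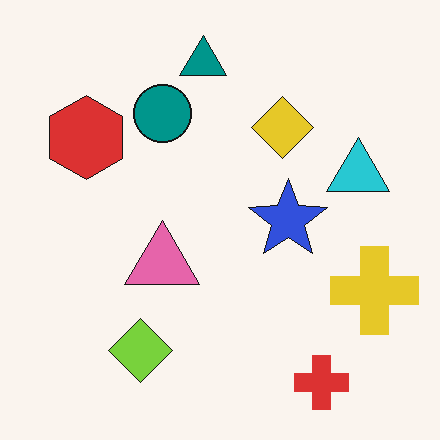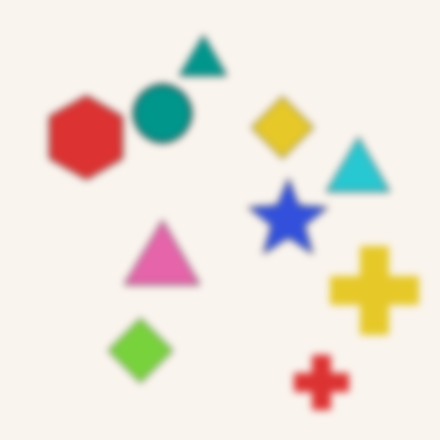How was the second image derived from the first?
The image was moderately blurred.

Shape edges and outlines are uniformly softened across the whole image.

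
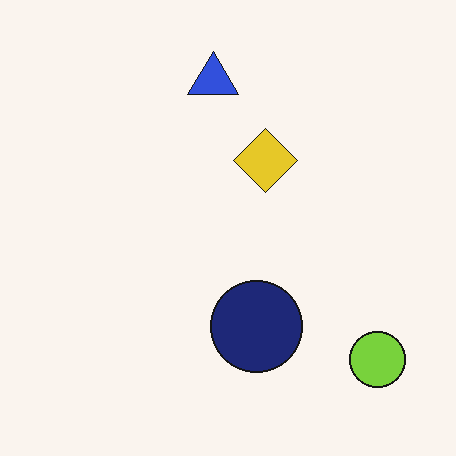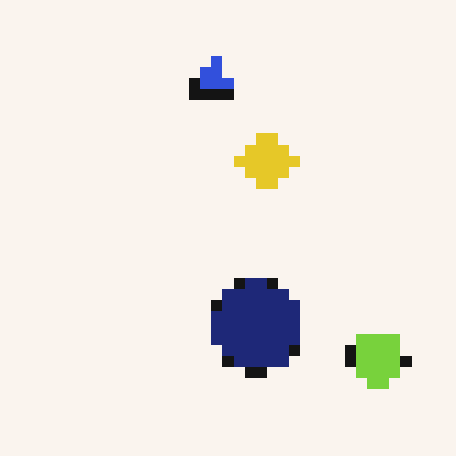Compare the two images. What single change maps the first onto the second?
The second image is the first heavily pixelated into large blocks.

Shapes are reduced to large square blocks; fine edges and outlines are lost — a downscale-then-upscale (mosaic) effect.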